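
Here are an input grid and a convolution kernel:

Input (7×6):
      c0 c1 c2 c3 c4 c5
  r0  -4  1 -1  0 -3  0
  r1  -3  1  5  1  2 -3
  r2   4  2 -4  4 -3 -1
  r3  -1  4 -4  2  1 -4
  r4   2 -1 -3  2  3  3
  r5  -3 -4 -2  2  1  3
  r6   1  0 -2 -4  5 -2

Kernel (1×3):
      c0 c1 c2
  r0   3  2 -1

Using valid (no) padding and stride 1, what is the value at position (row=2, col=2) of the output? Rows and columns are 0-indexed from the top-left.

The receptive field on the input at this output position is [-4 4 -3]. Elementwise product with the kernel and sum: -4·3 + 4·2 + -3·-1.

-1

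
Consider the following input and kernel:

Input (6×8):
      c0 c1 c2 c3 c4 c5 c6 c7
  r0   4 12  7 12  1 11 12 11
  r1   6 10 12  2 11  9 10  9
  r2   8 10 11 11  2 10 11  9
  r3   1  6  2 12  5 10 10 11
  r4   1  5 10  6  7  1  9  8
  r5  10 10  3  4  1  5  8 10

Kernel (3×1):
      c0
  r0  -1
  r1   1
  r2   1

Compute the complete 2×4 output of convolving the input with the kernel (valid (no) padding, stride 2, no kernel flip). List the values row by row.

Output[0,0]: The receptive field on the input at this output position is [4 / 6 / 8]. Elementwise product with the kernel and sum: 4·-1 + 6·1 + 8·1.
Output[0,1]: The receptive field on the input at this output position is [7 / 12 / 11]. Elementwise product with the kernel and sum: 7·-1 + 12·1 + 11·1.

10 16 12 9
-6 1 10 8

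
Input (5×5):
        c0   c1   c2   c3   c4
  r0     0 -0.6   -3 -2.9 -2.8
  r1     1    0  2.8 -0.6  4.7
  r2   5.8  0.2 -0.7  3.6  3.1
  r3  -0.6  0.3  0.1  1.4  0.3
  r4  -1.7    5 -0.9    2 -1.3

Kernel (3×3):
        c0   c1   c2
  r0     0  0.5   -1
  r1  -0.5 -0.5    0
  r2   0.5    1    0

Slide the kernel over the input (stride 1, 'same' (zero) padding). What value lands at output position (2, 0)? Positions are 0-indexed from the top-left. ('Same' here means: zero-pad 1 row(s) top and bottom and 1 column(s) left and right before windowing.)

The receptive field on the zero-padded input at this output position is [0 1 0 / 0 5.8 0.2 / 0 -0.6 0.3]. Elementwise product with the kernel and sum: 1·0.5 + 0·-1 + 0·-0.5 + 5.8·-0.5 + 0·0.5 + -0.6·1.

-3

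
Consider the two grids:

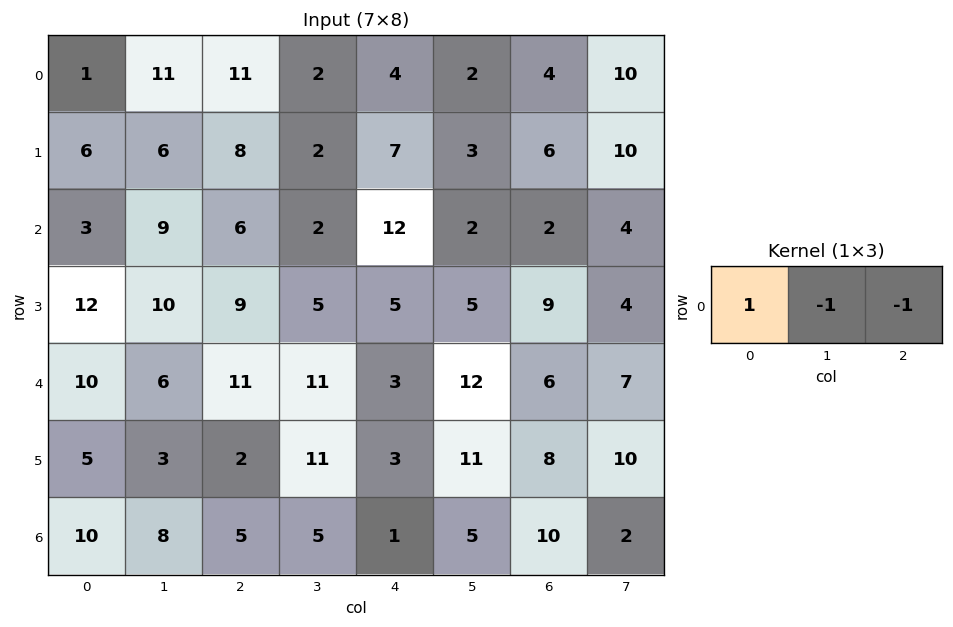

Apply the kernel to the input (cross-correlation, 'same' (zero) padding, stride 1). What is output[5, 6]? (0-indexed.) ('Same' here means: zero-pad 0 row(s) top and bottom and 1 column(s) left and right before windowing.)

The receptive field on the zero-padded input at this output position is [11 8 10]. Elementwise product with the kernel and sum: 11·1 + 8·-1 + 10·-1.

-7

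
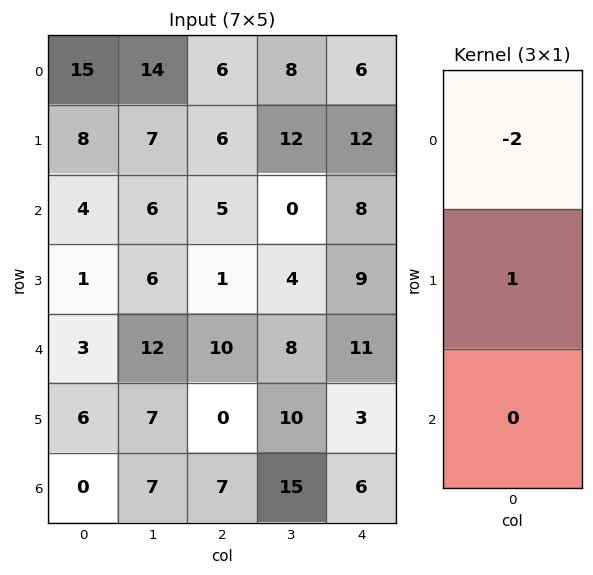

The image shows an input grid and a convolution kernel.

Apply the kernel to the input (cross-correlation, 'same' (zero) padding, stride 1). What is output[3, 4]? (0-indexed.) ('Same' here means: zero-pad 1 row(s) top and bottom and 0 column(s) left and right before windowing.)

-7

The receptive field on the zero-padded input at this output position is [8 / 9 / 11]. Elementwise product with the kernel and sum: 8·-2 + 9·1.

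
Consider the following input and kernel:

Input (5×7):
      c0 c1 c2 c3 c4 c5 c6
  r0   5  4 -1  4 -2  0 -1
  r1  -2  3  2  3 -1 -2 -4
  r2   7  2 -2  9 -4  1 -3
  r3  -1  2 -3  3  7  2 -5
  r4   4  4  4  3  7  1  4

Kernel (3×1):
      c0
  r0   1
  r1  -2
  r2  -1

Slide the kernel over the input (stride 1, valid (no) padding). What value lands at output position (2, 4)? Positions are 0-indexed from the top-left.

The receptive field on the input at this output position is [-4 / 7 / 7]. Elementwise product with the kernel and sum: -4·1 + 7·-2 + 7·-1.

-25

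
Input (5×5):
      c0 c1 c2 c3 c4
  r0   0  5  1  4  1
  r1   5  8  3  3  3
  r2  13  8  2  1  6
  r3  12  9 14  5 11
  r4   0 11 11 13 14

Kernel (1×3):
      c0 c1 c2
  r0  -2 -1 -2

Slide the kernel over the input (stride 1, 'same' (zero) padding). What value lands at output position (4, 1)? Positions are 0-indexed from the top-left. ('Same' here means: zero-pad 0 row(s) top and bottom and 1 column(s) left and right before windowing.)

-33

The receptive field on the zero-padded input at this output position is [0 11 11]. Elementwise product with the kernel and sum: 0·-2 + 11·-1 + 11·-2.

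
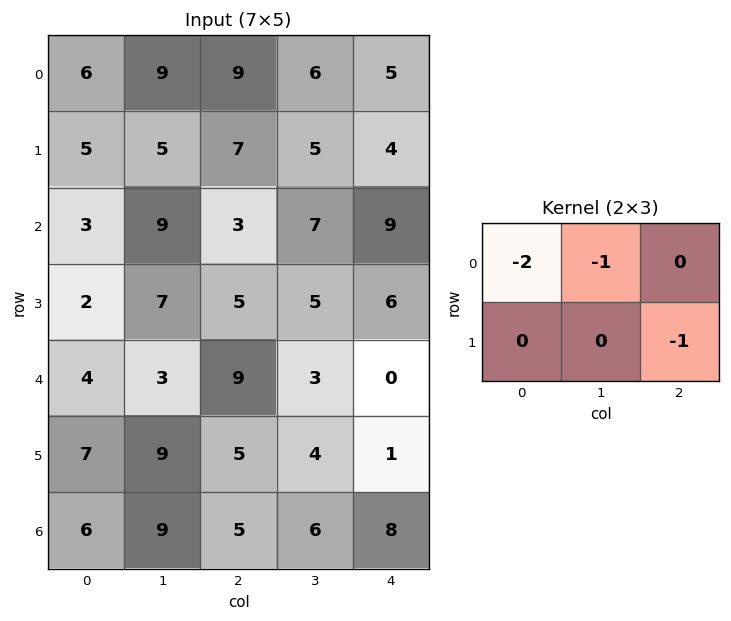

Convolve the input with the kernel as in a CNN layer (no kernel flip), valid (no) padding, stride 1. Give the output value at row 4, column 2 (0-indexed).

The receptive field on the input at this output position is [9 3 0 / 5 4 1]. Elementwise product with the kernel and sum: 9·-2 + 3·-1 + 1·-1.

-22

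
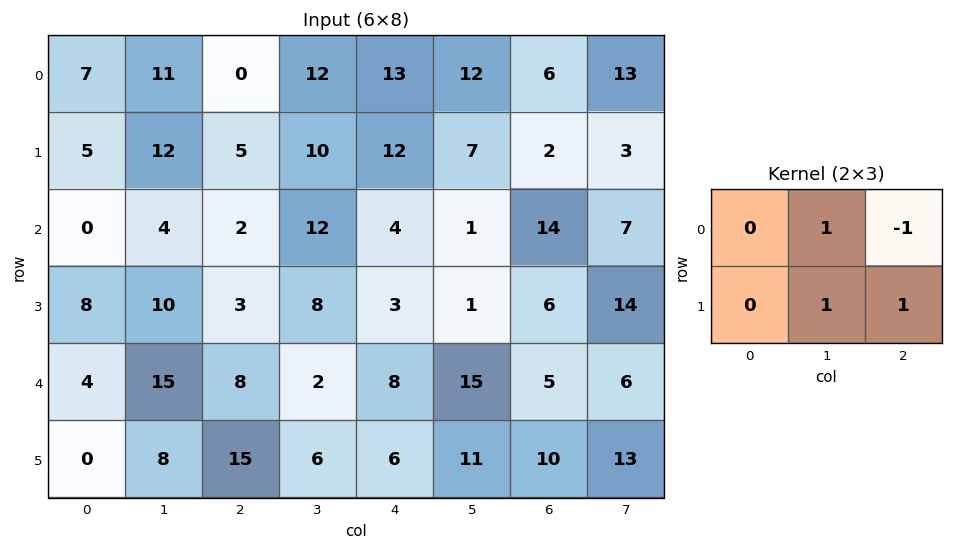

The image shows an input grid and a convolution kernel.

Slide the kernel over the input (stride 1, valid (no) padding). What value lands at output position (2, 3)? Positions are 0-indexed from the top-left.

7

The receptive field on the input at this output position is [12 4 1 / 8 3 1]. Elementwise product with the kernel and sum: 4·1 + 1·-1 + 3·1 + 1·1.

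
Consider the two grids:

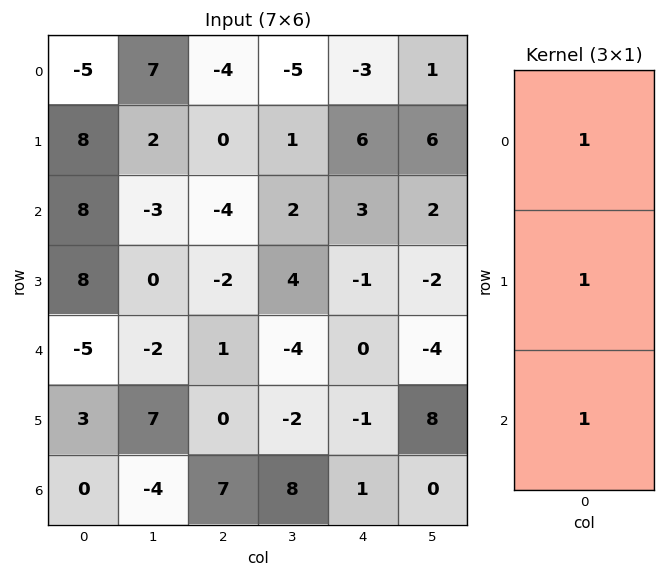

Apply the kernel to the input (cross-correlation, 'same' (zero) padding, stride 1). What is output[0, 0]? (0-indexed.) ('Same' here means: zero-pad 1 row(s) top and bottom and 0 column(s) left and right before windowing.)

The receptive field on the zero-padded input at this output position is [0 / -5 / 8]. Elementwise product with the kernel and sum: 0·1 + -5·1 + 8·1.

3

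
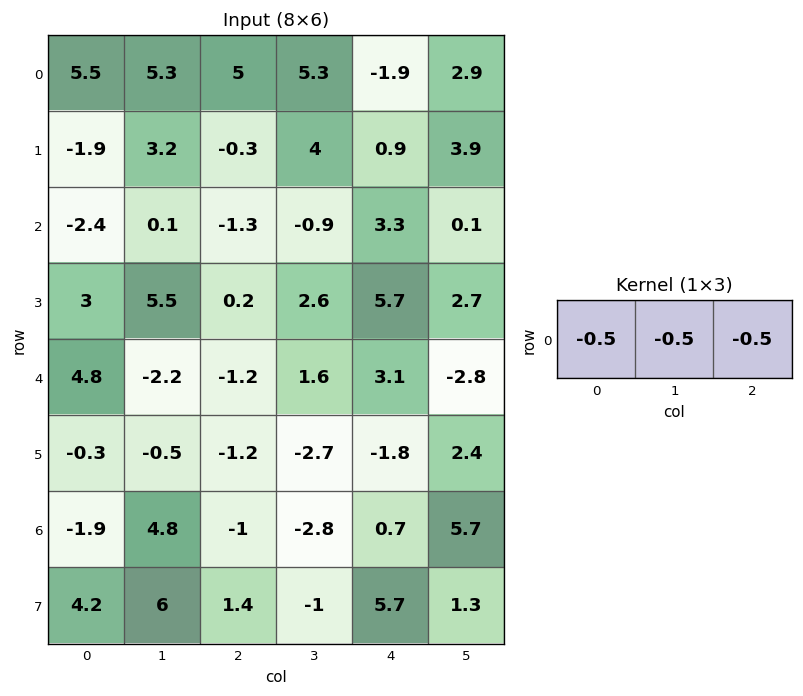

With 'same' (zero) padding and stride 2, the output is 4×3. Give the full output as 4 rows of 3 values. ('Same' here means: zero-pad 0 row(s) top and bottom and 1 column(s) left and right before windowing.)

-5.4 -7.8 -3.15
1.15 1.05 -1.25
-1.3 0.9 -0.95
-1.45 -0.5 -1.8

Output[0,0]: The receptive field on the zero-padded input at this output position is [0 5.5 5.3]. Elementwise product with the kernel and sum: 0·-0.5 + 5.5·-0.5 + 5.3·-0.5.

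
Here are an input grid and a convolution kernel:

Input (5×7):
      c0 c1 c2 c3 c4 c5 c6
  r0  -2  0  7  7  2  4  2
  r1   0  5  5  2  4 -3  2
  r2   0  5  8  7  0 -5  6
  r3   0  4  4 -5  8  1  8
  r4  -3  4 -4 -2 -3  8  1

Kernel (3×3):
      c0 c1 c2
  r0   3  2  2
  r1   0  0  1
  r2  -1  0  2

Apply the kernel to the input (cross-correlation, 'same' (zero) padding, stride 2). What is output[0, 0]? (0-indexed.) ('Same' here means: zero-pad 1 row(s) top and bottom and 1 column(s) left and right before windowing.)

10

The receptive field on the zero-padded input at this output position is [0 0 0 / 0 -2 0 / 0 0 5]. Elementwise product with the kernel and sum: 0·3 + 0·2 + 0·2 + 0·1 + 0·-1 + 5·2.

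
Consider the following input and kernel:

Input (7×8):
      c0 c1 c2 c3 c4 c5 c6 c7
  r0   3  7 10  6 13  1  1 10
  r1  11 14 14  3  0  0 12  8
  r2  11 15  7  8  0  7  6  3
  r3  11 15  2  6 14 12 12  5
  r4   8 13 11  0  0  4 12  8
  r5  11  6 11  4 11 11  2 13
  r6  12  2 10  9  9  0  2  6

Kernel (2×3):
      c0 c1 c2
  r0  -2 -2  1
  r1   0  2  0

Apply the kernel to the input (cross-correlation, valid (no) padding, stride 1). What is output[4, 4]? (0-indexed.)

The receptive field on the input at this output position is [0 4 12 / 11 11 2]. Elementwise product with the kernel and sum: 0·-2 + 4·-2 + 12·1 + 11·2.

26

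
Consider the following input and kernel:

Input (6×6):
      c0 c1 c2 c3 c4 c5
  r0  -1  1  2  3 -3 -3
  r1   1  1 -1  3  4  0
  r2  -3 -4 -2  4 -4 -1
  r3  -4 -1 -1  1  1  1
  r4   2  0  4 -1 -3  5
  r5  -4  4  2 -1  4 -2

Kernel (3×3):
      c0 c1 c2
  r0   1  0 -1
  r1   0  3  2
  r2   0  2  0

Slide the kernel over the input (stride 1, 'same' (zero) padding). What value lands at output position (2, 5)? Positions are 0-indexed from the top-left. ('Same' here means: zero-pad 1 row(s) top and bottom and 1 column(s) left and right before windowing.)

3

The receptive field on the zero-padded input at this output position is [4 0 0 / -4 -1 0 / 1 1 0]. Elementwise product with the kernel and sum: 4·1 + 0·-1 + -1·3 + 0·2 + 1·2.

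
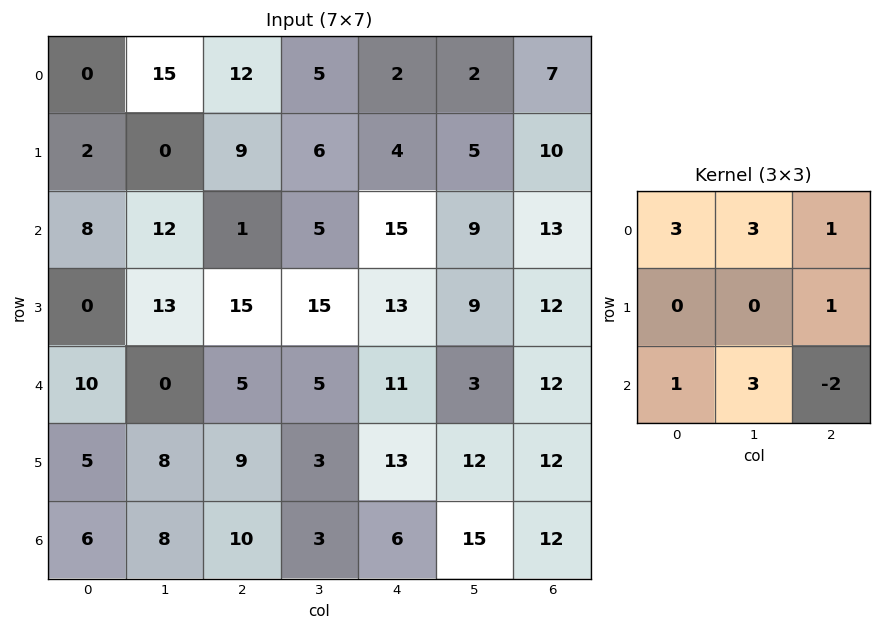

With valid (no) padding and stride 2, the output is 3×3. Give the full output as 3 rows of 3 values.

Output[0,0]: The receptive field on the input at this output position is [0 15 12 / 2 0 9 / 8 12 1]. Elementwise product with the kernel and sum: 0·3 + 15·3 + 12·1 + 9·1 + 8·1 + 12·3 + 1·-2.

108 43 45
76 44 93
54 61 93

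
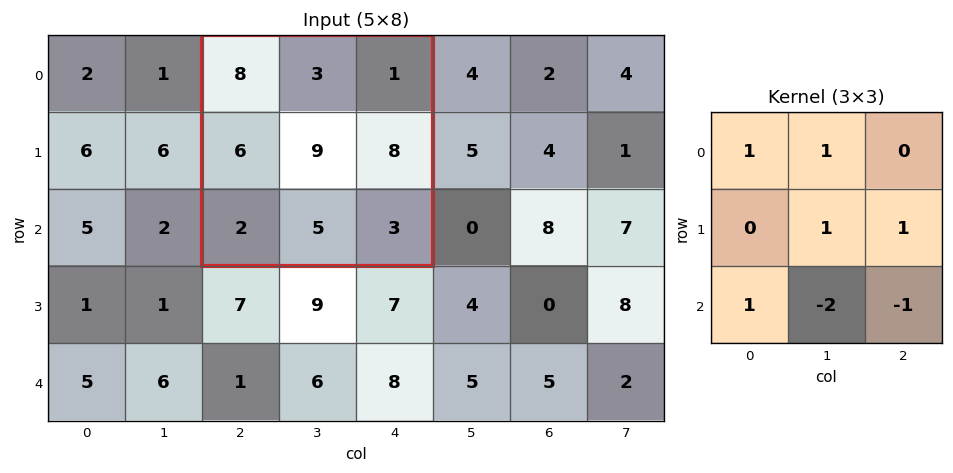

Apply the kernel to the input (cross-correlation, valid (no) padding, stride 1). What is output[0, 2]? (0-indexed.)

17

The receptive field on the input at this output position is [8 3 1 / 6 9 8 / 2 5 3]. Elementwise product with the kernel and sum: 8·1 + 3·1 + 9·1 + 8·1 + 2·1 + 5·-2 + 3·-1.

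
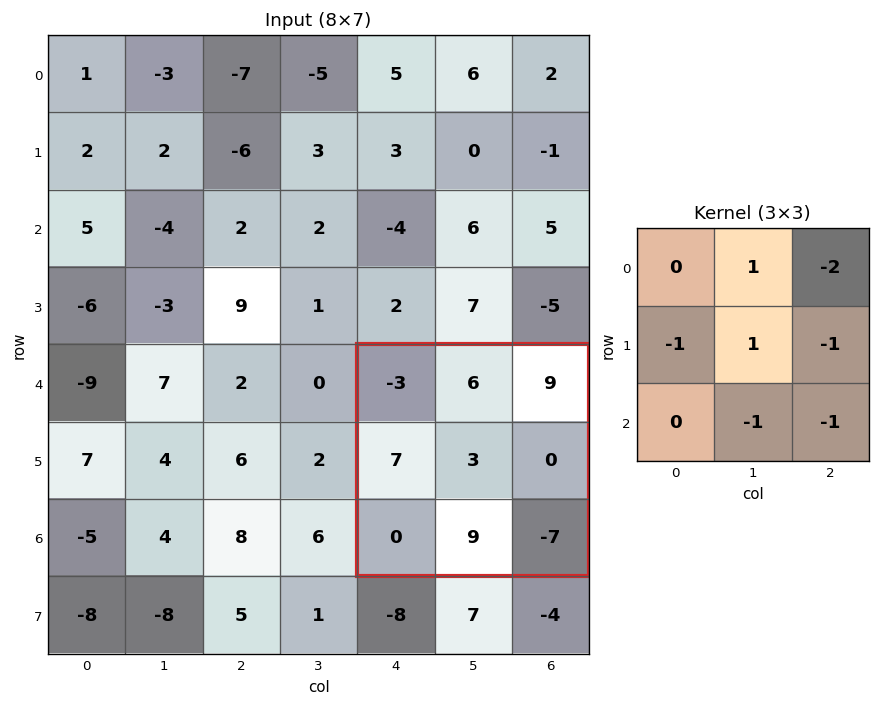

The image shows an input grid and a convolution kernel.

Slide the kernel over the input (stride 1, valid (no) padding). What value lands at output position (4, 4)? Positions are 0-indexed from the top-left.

-18

The receptive field on the input at this output position is [-3 6 9 / 7 3 0 / 0 9 -7]. Elementwise product with the kernel and sum: 6·1 + 9·-2 + 7·-1 + 3·1 + 0·-1 + 9·-1 + -7·-1.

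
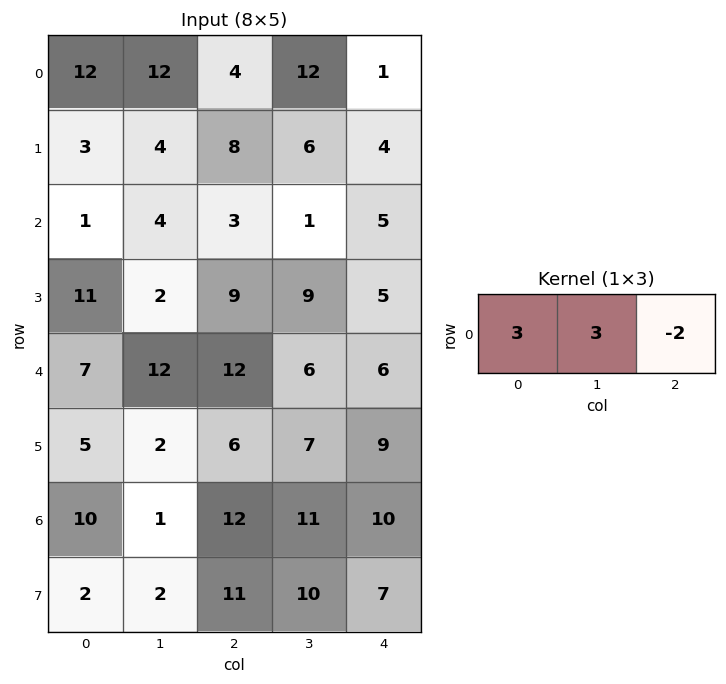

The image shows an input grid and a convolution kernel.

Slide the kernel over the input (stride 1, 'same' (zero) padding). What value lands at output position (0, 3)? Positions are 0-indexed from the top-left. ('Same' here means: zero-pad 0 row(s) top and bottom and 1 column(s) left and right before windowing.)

The receptive field on the zero-padded input at this output position is [4 12 1]. Elementwise product with the kernel and sum: 4·3 + 12·3 + 1·-2.

46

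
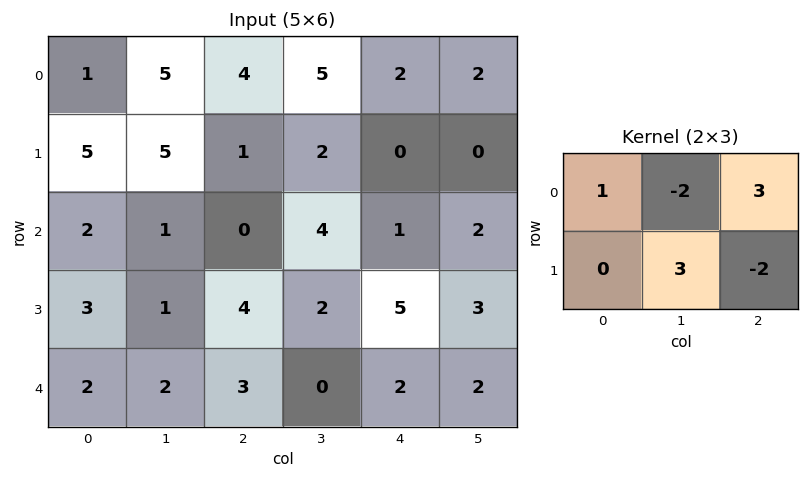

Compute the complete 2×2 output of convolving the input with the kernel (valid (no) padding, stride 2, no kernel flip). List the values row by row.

Output[0,0]: The receptive field on the input at this output position is [1 5 4 / 5 5 1]. Elementwise product with the kernel and sum: 1·1 + 5·-2 + 4·3 + 5·3 + 1·-2.

16 6
-5 -9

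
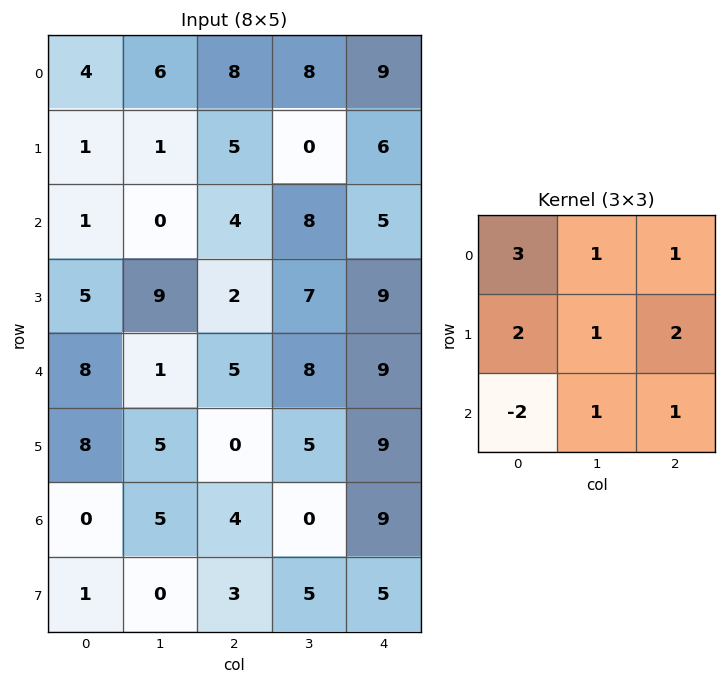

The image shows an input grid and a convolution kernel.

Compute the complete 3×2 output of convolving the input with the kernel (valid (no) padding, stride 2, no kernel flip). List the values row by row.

Output[0,0]: The receptive field on the input at this output position is [4 6 8 / 1 1 5 / 1 0 4]. Elementwise product with the kernel and sum: 4·3 + 6·1 + 8·1 + 1·2 + 1·1 + 5·2 + 1·-2 + 0·1 + 4·1.

41 68
20 61
60 56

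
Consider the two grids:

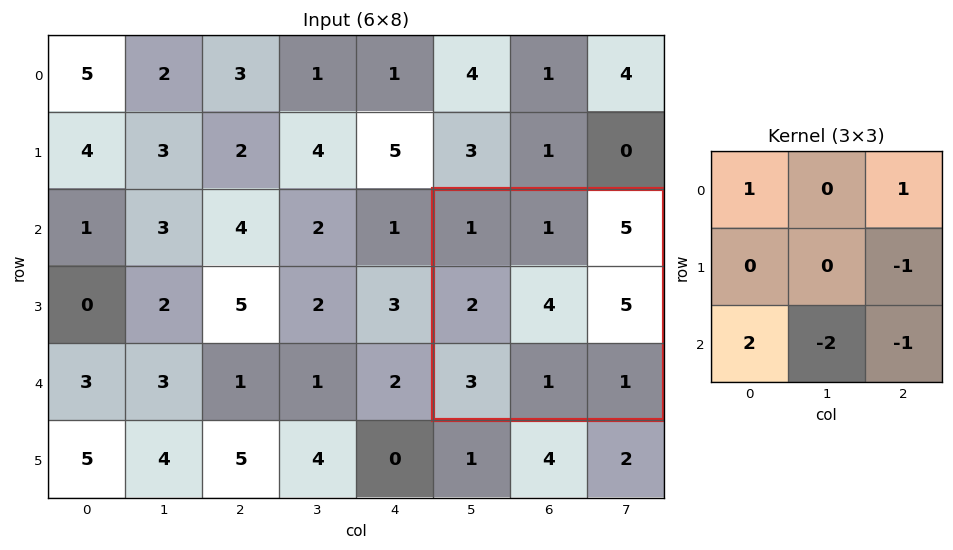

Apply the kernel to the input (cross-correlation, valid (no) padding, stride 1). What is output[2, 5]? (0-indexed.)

The receptive field on the input at this output position is [1 1 5 / 2 4 5 / 3 1 1]. Elementwise product with the kernel and sum: 1·1 + 5·1 + 5·-1 + 3·2 + 1·-2 + 1·-1.

4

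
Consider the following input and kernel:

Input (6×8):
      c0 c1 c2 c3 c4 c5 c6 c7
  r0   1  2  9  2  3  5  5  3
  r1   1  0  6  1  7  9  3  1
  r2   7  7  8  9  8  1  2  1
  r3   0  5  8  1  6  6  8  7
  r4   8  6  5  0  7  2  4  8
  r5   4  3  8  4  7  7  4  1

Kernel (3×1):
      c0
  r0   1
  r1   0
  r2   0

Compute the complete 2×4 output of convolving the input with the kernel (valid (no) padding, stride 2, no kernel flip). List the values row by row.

1 9 3 5
7 8 8 2

Output[0,0]: The receptive field on the input at this output position is [1 / 1 / 7]. Elementwise product with the kernel and sum: 1·1.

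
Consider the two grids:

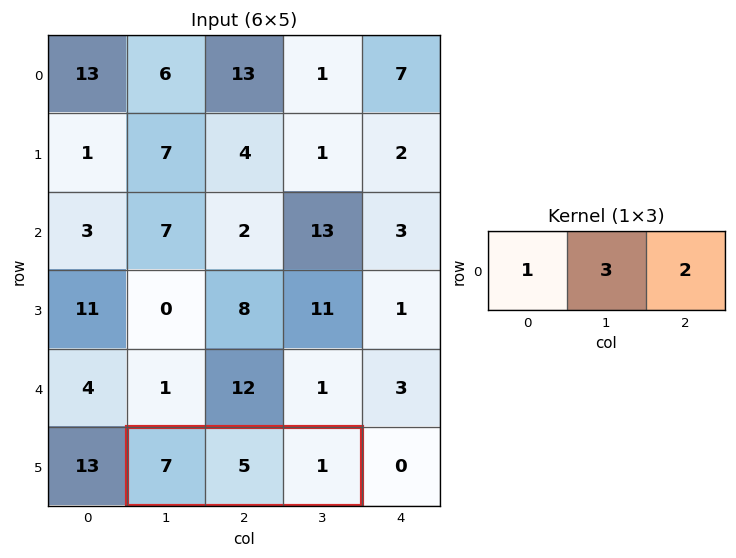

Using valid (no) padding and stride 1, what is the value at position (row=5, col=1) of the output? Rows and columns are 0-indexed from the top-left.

The receptive field on the input at this output position is [7 5 1]. Elementwise product with the kernel and sum: 7·1 + 5·3 + 1·2.

24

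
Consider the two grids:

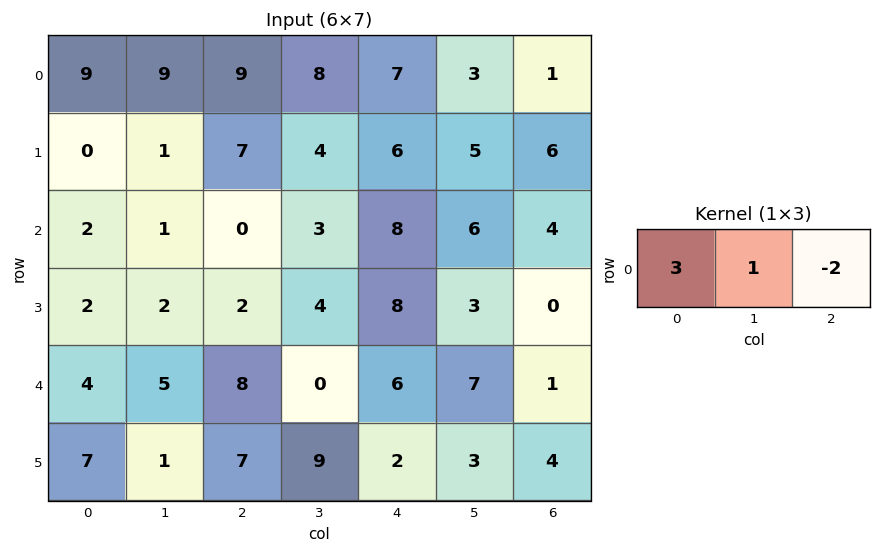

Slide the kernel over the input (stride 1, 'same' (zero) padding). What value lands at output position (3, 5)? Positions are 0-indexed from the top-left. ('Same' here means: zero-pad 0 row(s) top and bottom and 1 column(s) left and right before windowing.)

27

The receptive field on the zero-padded input at this output position is [8 3 0]. Elementwise product with the kernel and sum: 8·3 + 3·1 + 0·-2.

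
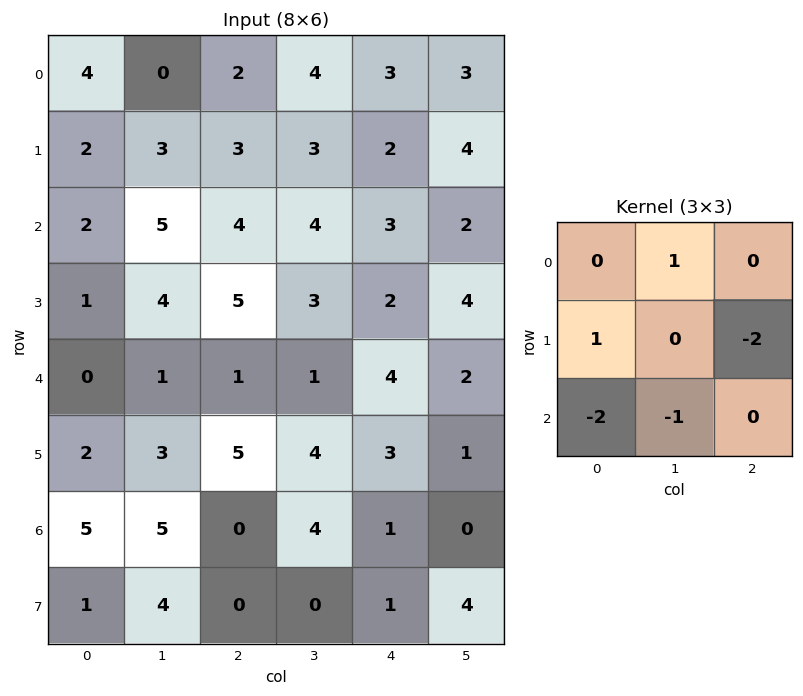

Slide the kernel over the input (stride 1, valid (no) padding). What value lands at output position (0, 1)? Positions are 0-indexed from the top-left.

-15

The receptive field on the input at this output position is [0 2 4 / 3 3 3 / 5 4 4]. Elementwise product with the kernel and sum: 2·1 + 3·1 + 3·-2 + 5·-2 + 4·-1.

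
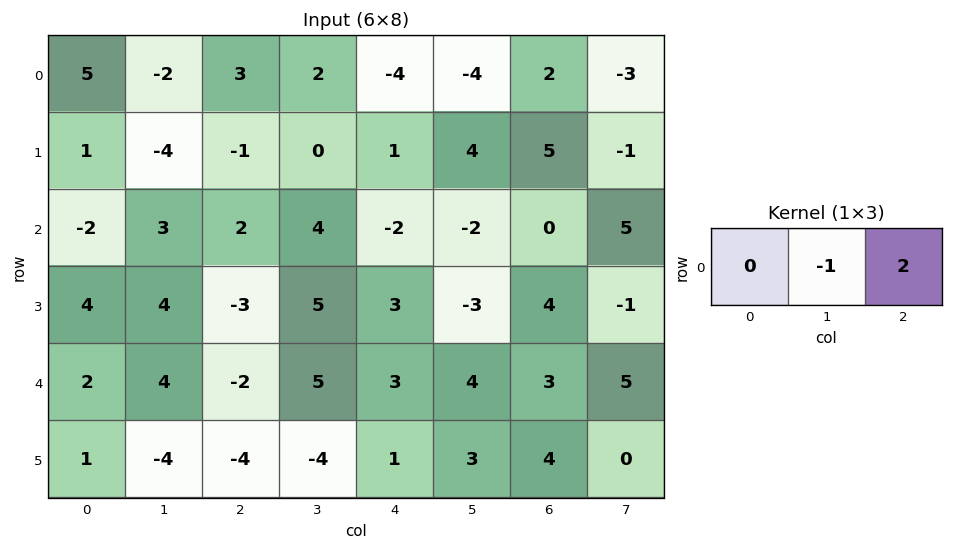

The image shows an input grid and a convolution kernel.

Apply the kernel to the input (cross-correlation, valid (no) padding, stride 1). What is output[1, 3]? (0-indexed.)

7

The receptive field on the input at this output position is [0 1 4]. Elementwise product with the kernel and sum: 1·-1 + 4·2.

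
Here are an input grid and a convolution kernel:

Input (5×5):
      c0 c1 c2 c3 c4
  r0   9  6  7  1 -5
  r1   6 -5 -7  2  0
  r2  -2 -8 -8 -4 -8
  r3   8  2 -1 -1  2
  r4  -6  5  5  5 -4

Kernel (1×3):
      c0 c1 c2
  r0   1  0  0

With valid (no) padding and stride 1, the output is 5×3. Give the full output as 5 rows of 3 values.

9 6 7
6 -5 -7
-2 -8 -8
8 2 -1
-6 5 5

Output[0,0]: The receptive field on the input at this output position is [9 6 7]. Elementwise product with the kernel and sum: 9·1.
Output[0,1]: The receptive field on the input at this output position is [6 7 1]. Elementwise product with the kernel and sum: 6·1.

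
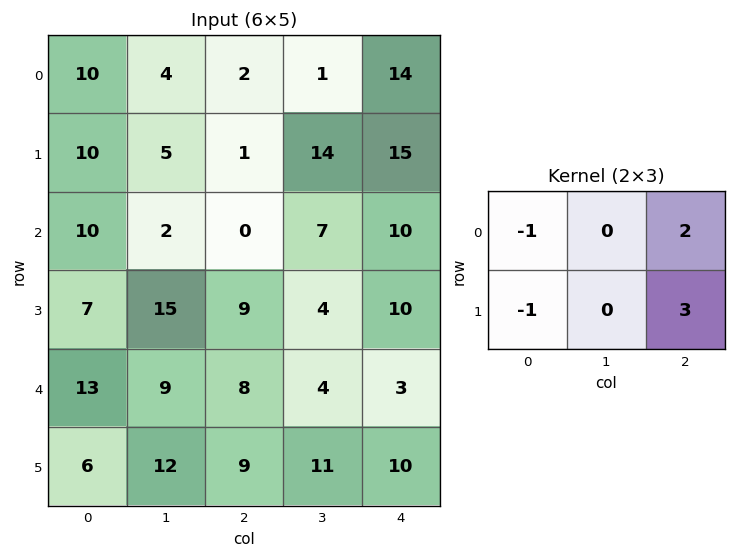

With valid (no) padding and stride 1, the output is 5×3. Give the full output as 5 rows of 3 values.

Output[0,0]: The receptive field on the input at this output position is [10 4 2 / 10 5 1]. Elementwise product with the kernel and sum: 10·-1 + 2·2 + 10·-1 + 1·3.
Output[0,1]: The receptive field on the input at this output position is [4 2 1 / 5 1 14]. Elementwise product with the kernel and sum: 4·-1 + 1·2 + 5·-1 + 14·3.

-13 35 70
-18 42 59
10 9 41
22 -4 12
24 20 19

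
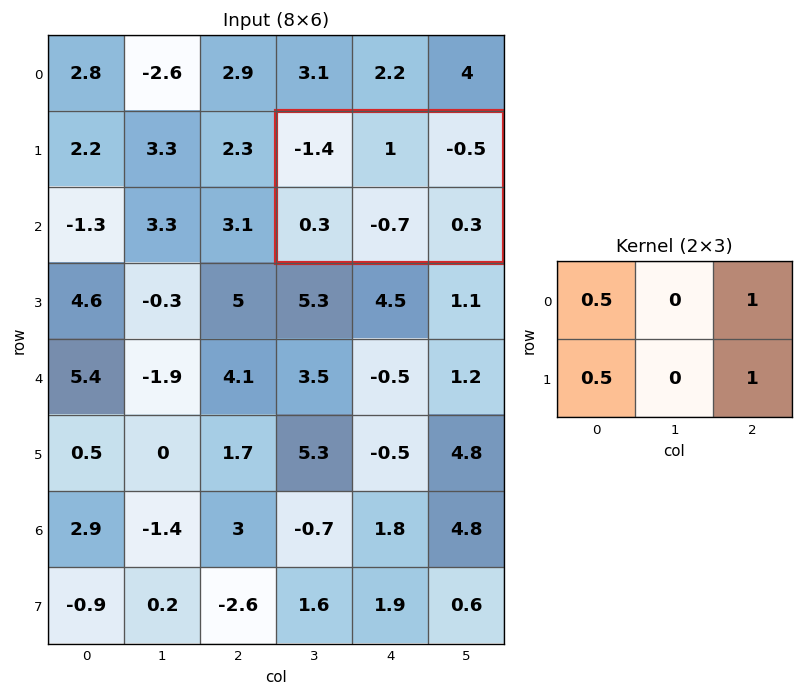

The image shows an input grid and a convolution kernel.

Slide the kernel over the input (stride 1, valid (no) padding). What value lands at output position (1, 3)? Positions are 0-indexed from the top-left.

-0.75

The receptive field on the input at this output position is [-1.4 1 -0.5 / 0.3 -0.7 0.3]. Elementwise product with the kernel and sum: -1.4·0.5 + -0.5·1 + 0.3·0.5 + 0.3·1.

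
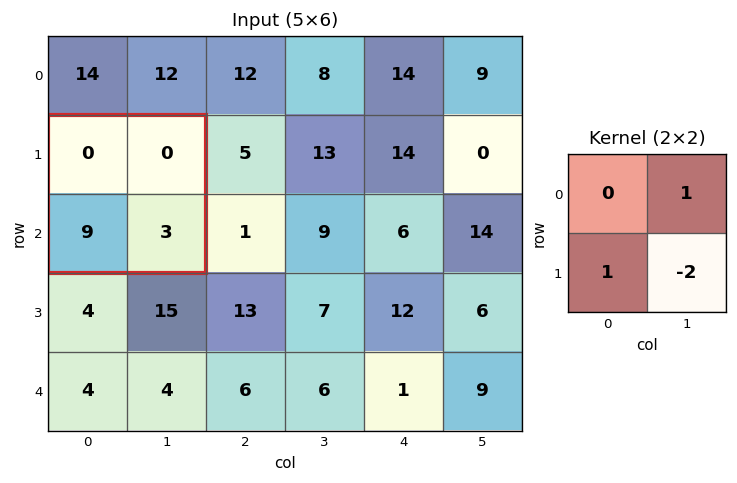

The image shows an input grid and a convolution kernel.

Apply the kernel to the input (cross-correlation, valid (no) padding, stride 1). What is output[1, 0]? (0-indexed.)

The receptive field on the input at this output position is [0 0 / 9 3]. Elementwise product with the kernel and sum: 0·1 + 9·1 + 3·-2.

3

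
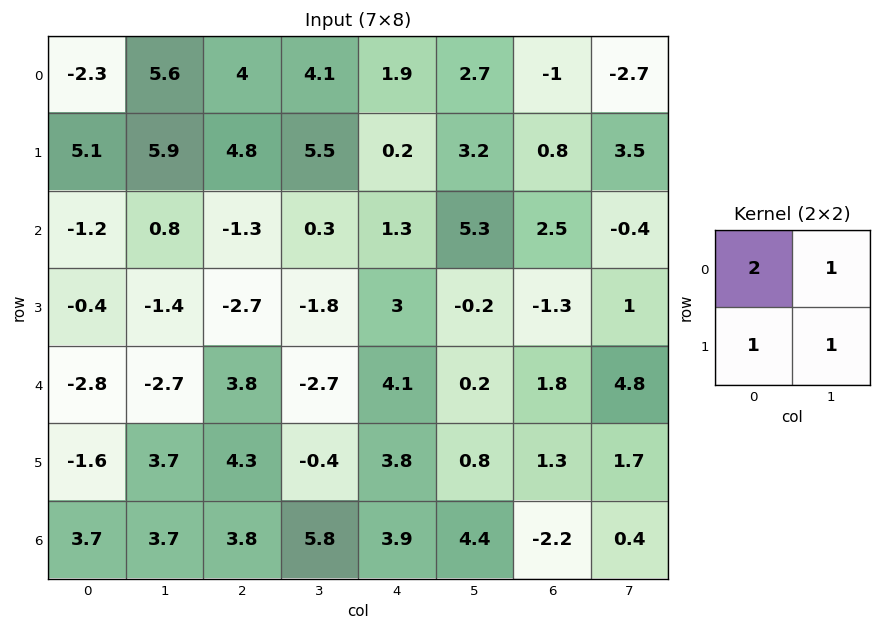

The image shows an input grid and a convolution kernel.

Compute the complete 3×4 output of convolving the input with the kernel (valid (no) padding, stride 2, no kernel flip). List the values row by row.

12 22.4 9.9 -0.4
-3.4 -6.8 10.7 4.3
-6.2 8.8 13 11.4

Output[0,0]: The receptive field on the input at this output position is [-2.3 5.6 / 5.1 5.9]. Elementwise product with the kernel and sum: -2.3·2 + 5.6·1 + 5.1·1 + 5.9·1.
Output[0,1]: The receptive field on the input at this output position is [4 4.1 / 4.8 5.5]. Elementwise product with the kernel and sum: 4·2 + 4.1·1 + 4.8·1 + 5.5·1.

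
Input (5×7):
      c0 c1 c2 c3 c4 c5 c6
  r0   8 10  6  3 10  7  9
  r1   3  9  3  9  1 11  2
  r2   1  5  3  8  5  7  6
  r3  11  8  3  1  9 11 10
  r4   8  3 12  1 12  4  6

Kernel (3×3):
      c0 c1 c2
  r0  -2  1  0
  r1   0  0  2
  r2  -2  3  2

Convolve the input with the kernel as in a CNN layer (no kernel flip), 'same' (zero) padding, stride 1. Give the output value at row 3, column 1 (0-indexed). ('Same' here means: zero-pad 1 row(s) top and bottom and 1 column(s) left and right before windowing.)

The receptive field on the zero-padded input at this output position is [1 5 3 / 11 8 3 / 8 3 12]. Elementwise product with the kernel and sum: 1·-2 + 5·1 + 3·2 + 8·-2 + 3·3 + 12·2.

26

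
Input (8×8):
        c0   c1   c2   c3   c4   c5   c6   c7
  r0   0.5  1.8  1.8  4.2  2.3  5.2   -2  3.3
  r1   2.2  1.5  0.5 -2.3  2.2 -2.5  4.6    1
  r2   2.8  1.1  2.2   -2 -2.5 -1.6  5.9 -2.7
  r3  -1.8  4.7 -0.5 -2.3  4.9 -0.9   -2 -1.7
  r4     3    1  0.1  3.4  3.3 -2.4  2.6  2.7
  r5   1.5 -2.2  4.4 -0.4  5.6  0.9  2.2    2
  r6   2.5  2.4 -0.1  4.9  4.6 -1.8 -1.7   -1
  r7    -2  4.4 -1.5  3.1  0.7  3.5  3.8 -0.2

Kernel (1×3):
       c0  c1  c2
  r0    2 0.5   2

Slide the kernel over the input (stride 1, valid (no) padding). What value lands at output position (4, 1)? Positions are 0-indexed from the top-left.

The receptive field on the input at this output position is [1 0.1 3.4]. Elementwise product with the kernel and sum: 1·2 + 0.1·0.5 + 3.4·2.

8.85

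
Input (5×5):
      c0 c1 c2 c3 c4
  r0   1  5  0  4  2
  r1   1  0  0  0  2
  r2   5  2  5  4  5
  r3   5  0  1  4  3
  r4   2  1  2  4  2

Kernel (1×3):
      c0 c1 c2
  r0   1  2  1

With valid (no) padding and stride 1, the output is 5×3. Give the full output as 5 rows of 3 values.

Output[0,0]: The receptive field on the input at this output position is [1 5 0]. Elementwise product with the kernel and sum: 1·1 + 5·2 + 0·1.

11 9 10
1 0 2
14 16 18
6 6 12
6 9 12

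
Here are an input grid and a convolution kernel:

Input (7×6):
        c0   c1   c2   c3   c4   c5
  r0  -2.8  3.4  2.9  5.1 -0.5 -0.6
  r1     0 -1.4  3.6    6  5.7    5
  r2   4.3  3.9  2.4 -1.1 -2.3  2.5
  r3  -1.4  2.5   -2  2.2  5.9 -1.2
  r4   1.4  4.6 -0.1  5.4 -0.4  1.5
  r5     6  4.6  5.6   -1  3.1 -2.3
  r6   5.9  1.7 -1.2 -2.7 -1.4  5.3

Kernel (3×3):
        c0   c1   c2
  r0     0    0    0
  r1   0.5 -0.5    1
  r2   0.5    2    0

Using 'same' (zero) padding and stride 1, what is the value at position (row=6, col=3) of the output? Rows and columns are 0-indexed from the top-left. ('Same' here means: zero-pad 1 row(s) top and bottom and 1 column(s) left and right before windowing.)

-0.65

The receptive field on the zero-padded input at this output position is [5.6 -1 3.1 / -1.2 -2.7 -1.4 / 0 0 0]. Elementwise product with the kernel and sum: -1.2·0.5 + -2.7·-0.5 + -1.4·1 + 0·0.5 + 0·2.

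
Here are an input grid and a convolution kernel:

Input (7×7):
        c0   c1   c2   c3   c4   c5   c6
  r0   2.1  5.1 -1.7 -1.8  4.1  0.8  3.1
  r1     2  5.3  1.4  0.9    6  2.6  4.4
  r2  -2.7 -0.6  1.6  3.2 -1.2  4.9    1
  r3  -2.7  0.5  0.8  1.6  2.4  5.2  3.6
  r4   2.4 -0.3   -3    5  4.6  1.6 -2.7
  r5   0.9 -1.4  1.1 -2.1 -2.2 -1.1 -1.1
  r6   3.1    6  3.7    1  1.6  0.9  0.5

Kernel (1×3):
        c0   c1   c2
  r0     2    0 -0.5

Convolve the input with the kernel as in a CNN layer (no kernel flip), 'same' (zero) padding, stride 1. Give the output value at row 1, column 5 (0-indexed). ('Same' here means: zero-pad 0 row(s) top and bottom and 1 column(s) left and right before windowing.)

9.8

The receptive field on the zero-padded input at this output position is [6 2.6 4.4]. Elementwise product with the kernel and sum: 6·2 + 4.4·-0.5.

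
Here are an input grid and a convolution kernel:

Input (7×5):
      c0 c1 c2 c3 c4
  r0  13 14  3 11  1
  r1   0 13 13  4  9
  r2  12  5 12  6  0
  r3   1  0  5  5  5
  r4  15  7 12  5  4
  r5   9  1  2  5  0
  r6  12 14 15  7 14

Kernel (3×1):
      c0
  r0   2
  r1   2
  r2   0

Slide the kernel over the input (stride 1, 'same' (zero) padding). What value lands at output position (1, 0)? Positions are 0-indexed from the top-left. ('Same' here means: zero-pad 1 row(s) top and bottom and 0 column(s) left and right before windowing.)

The receptive field on the zero-padded input at this output position is [13 / 0 / 12]. Elementwise product with the kernel and sum: 13·2 + 0·2.

26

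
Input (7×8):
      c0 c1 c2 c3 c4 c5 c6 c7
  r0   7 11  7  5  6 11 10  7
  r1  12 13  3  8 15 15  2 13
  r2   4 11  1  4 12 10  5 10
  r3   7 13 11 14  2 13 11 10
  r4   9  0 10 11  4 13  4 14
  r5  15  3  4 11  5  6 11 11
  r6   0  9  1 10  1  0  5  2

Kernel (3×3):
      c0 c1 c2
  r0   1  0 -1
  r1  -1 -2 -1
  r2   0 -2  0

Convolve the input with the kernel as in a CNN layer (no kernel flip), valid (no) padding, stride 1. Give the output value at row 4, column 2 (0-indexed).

The receptive field on the input at this output position is [10 11 4 / 4 11 5 / 1 10 1]. Elementwise product with the kernel and sum: 10·1 + 4·-1 + 4·-1 + 11·-2 + 5·-1 + 10·-2.

-45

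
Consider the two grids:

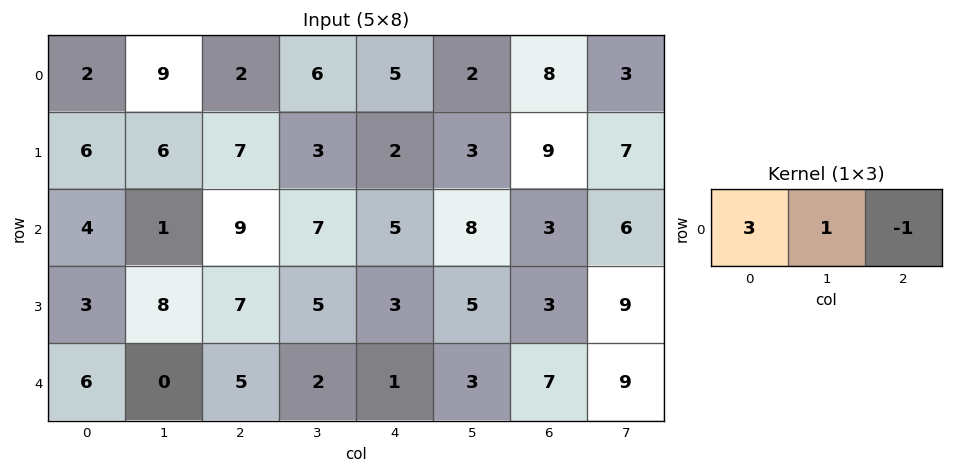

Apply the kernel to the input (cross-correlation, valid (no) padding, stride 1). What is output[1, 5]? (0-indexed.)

11

The receptive field on the input at this output position is [3 9 7]. Elementwise product with the kernel and sum: 3·3 + 9·1 + 7·-1.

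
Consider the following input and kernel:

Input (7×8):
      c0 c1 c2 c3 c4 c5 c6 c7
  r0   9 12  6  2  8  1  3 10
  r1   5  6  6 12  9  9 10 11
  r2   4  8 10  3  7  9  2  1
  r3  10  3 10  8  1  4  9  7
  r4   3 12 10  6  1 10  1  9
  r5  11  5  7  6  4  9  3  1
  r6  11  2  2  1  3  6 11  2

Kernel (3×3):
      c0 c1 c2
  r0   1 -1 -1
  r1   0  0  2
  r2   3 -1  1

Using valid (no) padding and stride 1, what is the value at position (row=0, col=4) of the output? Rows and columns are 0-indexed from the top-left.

The receptive field on the input at this output position is [8 1 3 / 9 9 10 / 7 9 2]. Elementwise product with the kernel and sum: 8·1 + 1·-1 + 3·-1 + 10·2 + 7·3 + 9·-1 + 2·1.

38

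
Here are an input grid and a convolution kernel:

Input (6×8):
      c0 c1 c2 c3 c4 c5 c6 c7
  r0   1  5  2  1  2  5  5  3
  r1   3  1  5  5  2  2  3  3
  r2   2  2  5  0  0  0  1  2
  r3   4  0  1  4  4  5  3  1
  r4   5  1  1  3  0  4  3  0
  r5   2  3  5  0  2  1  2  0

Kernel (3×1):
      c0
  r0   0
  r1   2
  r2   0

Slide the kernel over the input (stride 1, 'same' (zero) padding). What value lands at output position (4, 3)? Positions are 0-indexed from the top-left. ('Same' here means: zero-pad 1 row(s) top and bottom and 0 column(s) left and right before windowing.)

6

The receptive field on the zero-padded input at this output position is [4 / 3 / 0]. Elementwise product with the kernel and sum: 3·2.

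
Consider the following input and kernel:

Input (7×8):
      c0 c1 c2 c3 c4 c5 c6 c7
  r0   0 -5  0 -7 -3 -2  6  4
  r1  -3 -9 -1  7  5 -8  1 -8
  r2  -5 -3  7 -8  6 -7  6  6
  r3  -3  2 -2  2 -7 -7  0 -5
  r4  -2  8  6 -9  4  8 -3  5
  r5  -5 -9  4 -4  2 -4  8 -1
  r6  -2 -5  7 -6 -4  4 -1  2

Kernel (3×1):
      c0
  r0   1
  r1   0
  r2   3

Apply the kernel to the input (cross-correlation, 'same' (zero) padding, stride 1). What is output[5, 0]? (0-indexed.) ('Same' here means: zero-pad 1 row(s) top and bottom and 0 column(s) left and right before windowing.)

The receptive field on the zero-padded input at this output position is [-2 / -5 / -2]. Elementwise product with the kernel and sum: -2·1 + -2·3.

-8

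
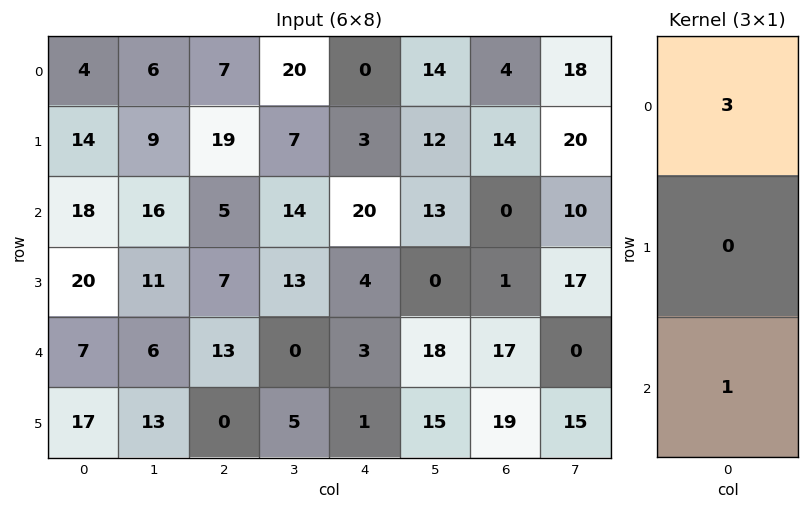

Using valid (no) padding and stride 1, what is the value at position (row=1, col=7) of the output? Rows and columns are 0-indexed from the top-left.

77

The receptive field on the input at this output position is [20 / 10 / 17]. Elementwise product with the kernel and sum: 20·3 + 17·1.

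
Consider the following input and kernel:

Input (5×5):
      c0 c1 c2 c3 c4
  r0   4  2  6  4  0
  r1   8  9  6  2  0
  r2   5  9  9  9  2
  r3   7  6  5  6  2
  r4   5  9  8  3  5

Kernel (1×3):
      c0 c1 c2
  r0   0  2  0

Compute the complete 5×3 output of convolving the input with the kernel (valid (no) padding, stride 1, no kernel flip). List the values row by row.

4 12 8
18 12 4
18 18 18
12 10 12
18 16 6

Output[0,0]: The receptive field on the input at this output position is [4 2 6]. Elementwise product with the kernel and sum: 2·2.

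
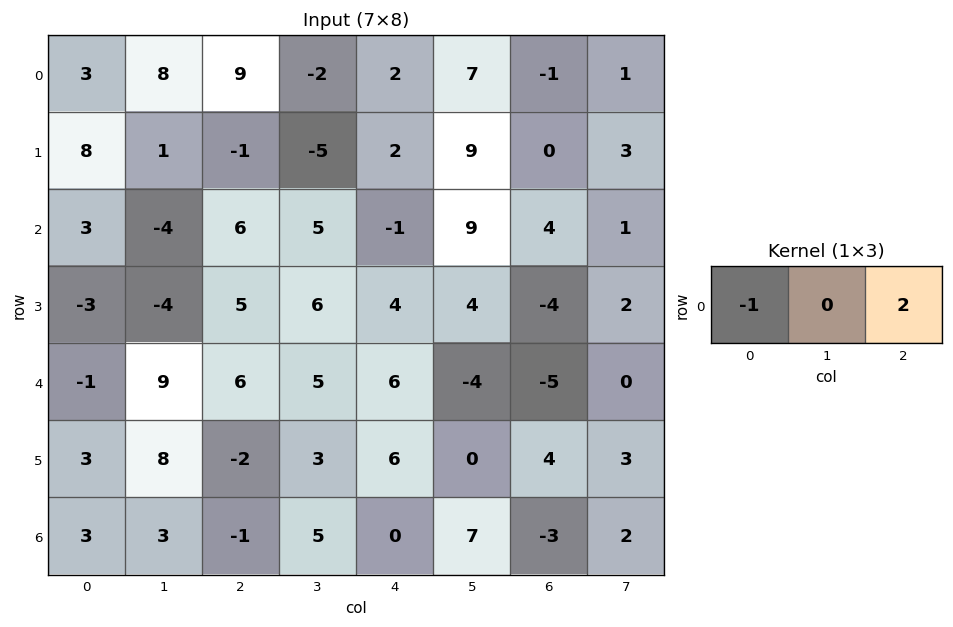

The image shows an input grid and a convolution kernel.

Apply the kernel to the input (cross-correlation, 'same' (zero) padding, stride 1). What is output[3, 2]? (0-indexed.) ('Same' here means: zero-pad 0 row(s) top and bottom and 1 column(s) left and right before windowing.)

16

The receptive field on the zero-padded input at this output position is [-4 5 6]. Elementwise product with the kernel and sum: -4·-1 + 6·2.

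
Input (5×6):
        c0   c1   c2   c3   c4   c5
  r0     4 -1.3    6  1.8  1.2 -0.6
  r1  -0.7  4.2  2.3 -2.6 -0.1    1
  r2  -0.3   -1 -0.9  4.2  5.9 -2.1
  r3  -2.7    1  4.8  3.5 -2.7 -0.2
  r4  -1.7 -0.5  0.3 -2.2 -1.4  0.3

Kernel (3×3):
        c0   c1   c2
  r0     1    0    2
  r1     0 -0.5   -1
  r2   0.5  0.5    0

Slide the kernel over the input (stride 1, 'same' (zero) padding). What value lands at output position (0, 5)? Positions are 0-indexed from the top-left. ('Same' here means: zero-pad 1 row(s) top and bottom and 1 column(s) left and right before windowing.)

0.75

The receptive field on the zero-padded input at this output position is [0 0 0 / 1.2 -0.6 0 / -0.1 1 0]. Elementwise product with the kernel and sum: 0·1 + 0·2 + -0.6·-0.5 + 0·-1 + -0.1·0.5 + 1·0.5.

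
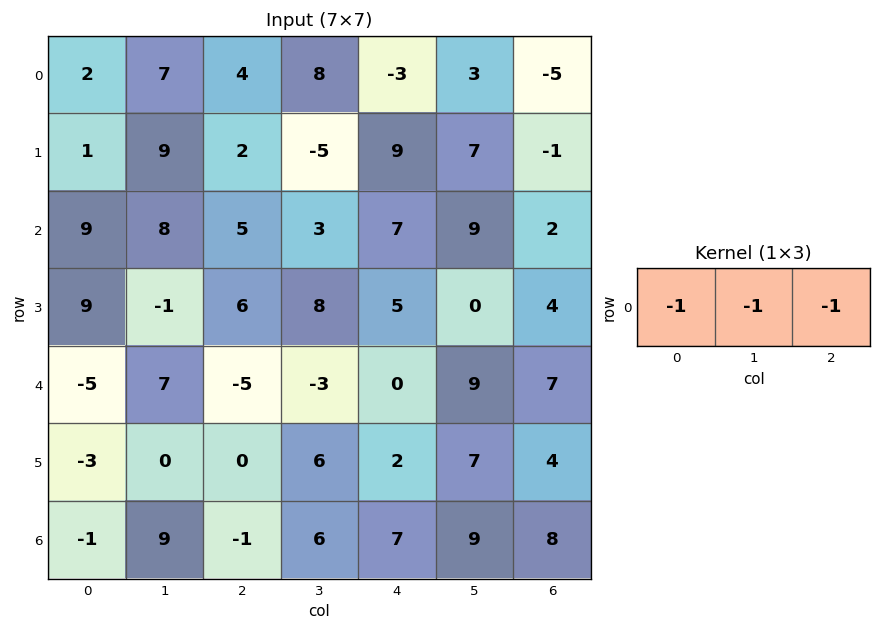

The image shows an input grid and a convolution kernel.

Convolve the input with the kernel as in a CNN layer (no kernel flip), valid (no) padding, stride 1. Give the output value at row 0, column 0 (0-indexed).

-13

The receptive field on the input at this output position is [2 7 4]. Elementwise product with the kernel and sum: 2·-1 + 7·-1 + 4·-1.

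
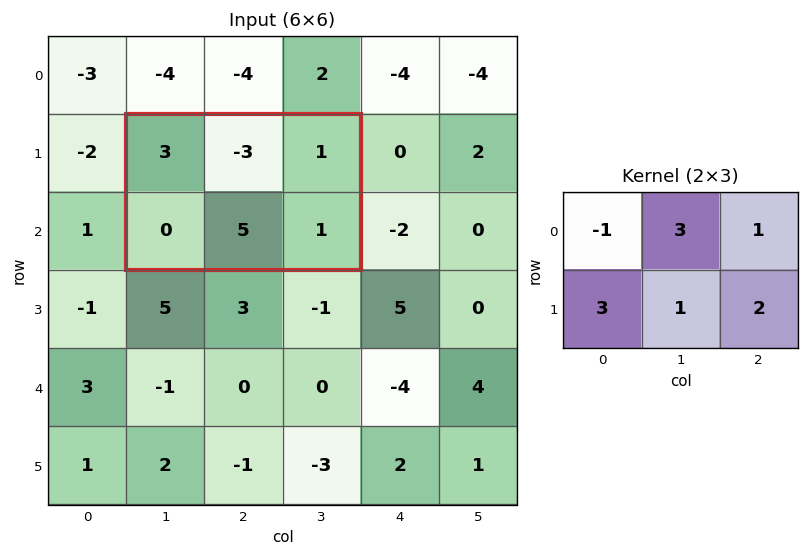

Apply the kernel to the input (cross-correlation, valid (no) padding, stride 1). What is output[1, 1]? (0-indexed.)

-4

The receptive field on the input at this output position is [3 -3 1 / 0 5 1]. Elementwise product with the kernel and sum: 3·-1 + -3·3 + 1·1 + 0·3 + 5·1 + 1·2.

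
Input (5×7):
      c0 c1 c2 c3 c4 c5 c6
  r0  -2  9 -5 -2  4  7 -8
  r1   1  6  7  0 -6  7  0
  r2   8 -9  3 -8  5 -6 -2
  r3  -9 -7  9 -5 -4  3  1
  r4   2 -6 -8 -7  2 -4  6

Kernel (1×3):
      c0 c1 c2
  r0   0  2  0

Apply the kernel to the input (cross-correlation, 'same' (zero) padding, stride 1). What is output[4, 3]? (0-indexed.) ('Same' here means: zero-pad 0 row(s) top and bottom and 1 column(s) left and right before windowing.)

The receptive field on the zero-padded input at this output position is [-8 -7 2]. Elementwise product with the kernel and sum: -7·2.

-14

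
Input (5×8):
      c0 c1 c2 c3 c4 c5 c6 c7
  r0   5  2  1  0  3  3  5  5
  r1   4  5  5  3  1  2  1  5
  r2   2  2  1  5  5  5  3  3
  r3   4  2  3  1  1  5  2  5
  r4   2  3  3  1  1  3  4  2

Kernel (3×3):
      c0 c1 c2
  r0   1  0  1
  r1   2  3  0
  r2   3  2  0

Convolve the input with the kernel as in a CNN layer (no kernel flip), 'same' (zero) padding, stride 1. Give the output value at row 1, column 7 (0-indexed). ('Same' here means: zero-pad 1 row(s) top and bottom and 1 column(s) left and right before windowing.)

37

The receptive field on the zero-padded input at this output position is [5 5 0 / 1 5 0 / 3 3 0]. Elementwise product with the kernel and sum: 5·1 + 0·1 + 1·2 + 5·3 + 3·3 + 3·2.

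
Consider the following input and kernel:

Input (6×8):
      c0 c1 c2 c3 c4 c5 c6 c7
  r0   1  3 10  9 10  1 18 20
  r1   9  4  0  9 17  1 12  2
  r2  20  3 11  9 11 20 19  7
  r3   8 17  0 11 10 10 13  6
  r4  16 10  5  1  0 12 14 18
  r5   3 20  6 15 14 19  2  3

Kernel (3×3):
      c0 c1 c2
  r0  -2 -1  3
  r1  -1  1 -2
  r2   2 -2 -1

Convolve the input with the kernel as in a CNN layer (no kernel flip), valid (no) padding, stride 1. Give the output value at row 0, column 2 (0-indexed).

-31

The receptive field on the input at this output position is [10 9 10 / 0 9 17 / 11 9 11]. Elementwise product with the kernel and sum: 10·-2 + 9·-1 + 10·3 + 0·-1 + 9·1 + 17·-2 + 11·2 + 9·-2 + 11·-1.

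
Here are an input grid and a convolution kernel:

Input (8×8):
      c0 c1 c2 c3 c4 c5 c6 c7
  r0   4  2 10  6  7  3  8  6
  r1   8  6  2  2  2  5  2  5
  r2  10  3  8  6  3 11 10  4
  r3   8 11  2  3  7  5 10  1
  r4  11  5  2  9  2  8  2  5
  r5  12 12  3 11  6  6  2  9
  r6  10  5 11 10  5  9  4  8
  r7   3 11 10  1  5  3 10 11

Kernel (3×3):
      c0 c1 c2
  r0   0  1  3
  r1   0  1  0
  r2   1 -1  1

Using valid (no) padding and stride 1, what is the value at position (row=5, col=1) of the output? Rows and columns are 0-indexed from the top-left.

49

The receptive field on the input at this output position is [12 3 11 / 5 11 10 / 11 10 1]. Elementwise product with the kernel and sum: 3·1 + 11·3 + 11·1 + 11·1 + 10·-1 + 1·1.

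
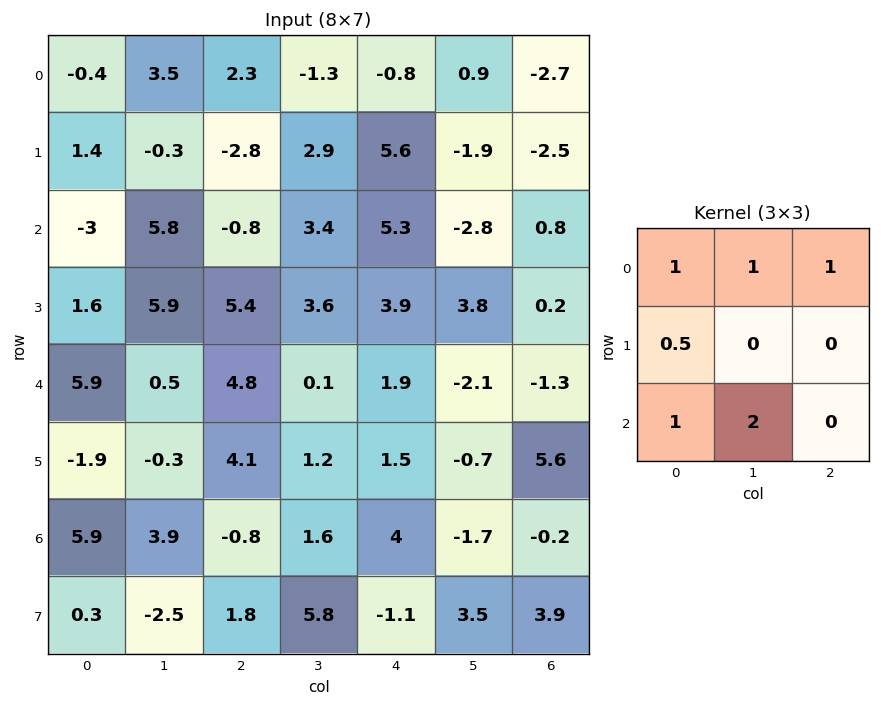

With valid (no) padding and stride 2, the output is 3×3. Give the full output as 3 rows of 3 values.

14.7 4.8 -0.1
9.7 15.6 2.95
23.95 11.25 -0.15

Output[0,0]: The receptive field on the input at this output position is [-0.4 3.5 2.3 / 1.4 -0.3 -2.8 / -3 5.8 -0.8]. Elementwise product with the kernel and sum: -0.4·1 + 3.5·1 + 2.3·1 + 1.4·0.5 + -3·1 + 5.8·2.
Output[0,1]: The receptive field on the input at this output position is [2.3 -1.3 -0.8 / -2.8 2.9 5.6 / -0.8 3.4 5.3]. Elementwise product with the kernel and sum: 2.3·1 + -1.3·1 + -0.8·1 + -2.8·0.5 + -0.8·1 + 3.4·2.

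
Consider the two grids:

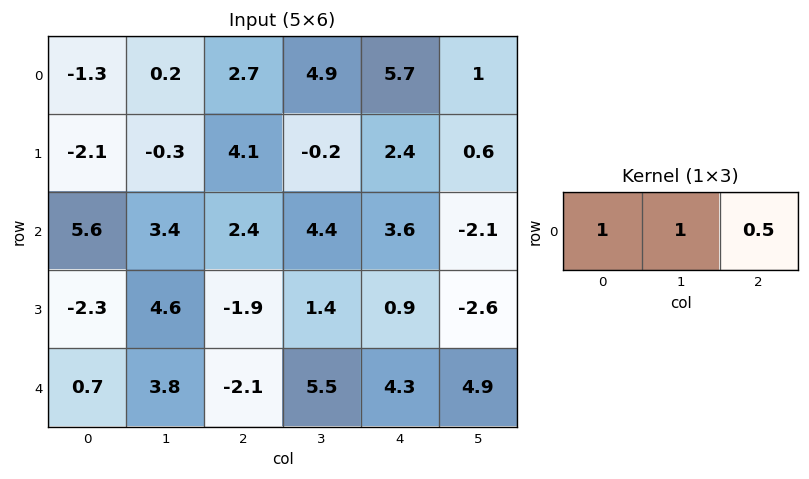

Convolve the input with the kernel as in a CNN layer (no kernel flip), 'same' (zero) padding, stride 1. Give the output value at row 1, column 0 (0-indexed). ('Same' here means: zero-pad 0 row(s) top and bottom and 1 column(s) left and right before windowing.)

The receptive field on the zero-padded input at this output position is [0 -2.1 -0.3]. Elementwise product with the kernel and sum: 0·1 + -2.1·1 + -0.3·0.5.

-2.25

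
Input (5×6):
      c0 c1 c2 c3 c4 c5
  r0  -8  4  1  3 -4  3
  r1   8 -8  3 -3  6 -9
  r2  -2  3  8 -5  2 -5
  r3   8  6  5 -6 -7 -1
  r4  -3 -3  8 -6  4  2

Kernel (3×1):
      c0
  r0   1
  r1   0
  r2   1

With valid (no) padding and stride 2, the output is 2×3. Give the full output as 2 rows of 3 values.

-10 9 -2
-5 16 6

Output[0,0]: The receptive field on the input at this output position is [-8 / 8 / -2]. Elementwise product with the kernel and sum: -8·1 + -2·1.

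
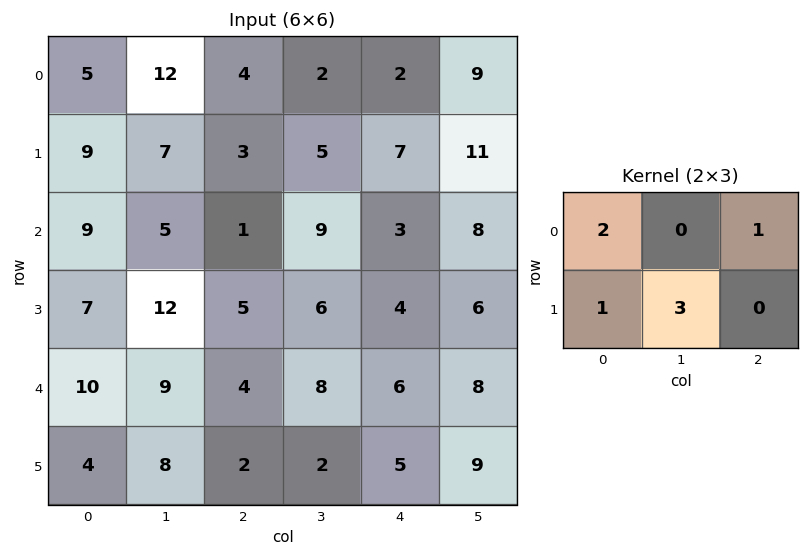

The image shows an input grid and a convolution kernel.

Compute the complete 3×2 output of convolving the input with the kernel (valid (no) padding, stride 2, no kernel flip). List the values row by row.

44 28
62 28
52 22

Output[0,0]: The receptive field on the input at this output position is [5 12 4 / 9 7 3]. Elementwise product with the kernel and sum: 5·2 + 4·1 + 9·1 + 7·3.
Output[0,1]: The receptive field on the input at this output position is [4 2 2 / 3 5 7]. Elementwise product with the kernel and sum: 4·2 + 2·1 + 3·1 + 5·3.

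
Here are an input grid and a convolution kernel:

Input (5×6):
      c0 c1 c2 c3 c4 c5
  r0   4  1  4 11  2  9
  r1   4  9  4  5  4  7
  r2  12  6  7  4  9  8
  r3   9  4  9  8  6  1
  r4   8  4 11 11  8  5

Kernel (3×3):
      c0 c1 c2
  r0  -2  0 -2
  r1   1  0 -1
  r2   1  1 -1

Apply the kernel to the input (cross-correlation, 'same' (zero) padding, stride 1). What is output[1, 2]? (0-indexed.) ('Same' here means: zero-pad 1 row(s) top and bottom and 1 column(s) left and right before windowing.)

-11

The receptive field on the zero-padded input at this output position is [1 4 11 / 9 4 5 / 6 7 4]. Elementwise product with the kernel and sum: 1·-2 + 11·-2 + 9·1 + 5·-1 + 6·1 + 7·1 + 4·-1.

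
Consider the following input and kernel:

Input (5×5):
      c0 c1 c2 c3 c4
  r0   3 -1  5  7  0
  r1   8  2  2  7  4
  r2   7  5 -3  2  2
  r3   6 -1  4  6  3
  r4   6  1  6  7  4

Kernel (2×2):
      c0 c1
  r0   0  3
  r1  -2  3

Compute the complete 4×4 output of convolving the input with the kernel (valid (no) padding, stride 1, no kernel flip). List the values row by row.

Output[0,0]: The receptive field on the input at this output position is [3 -1 / 8 2]. Elementwise product with the kernel and sum: -1·3 + 8·-2 + 2·3.

-13 17 38 -2
7 -13 33 14
0 5 16 3
-12 28 27 7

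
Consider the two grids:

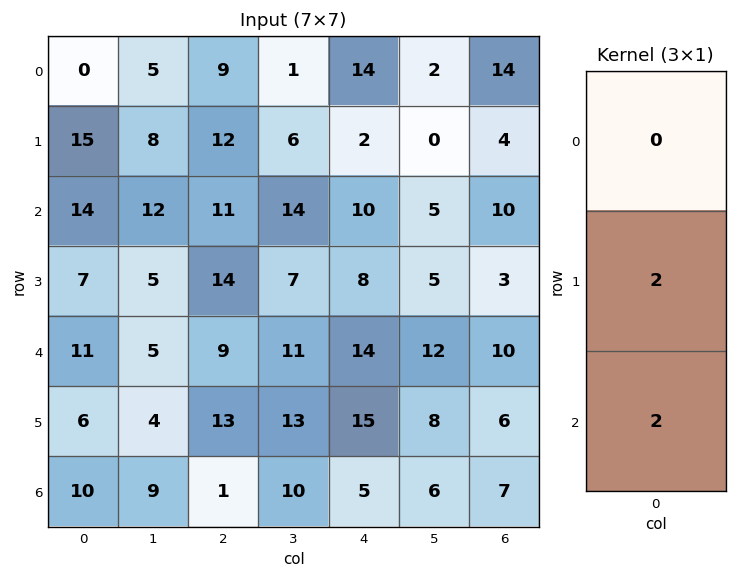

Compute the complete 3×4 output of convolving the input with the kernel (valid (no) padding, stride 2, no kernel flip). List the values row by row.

Output[0,0]: The receptive field on the input at this output position is [0 / 15 / 14]. Elementwise product with the kernel and sum: 15·2 + 14·2.

58 46 24 28
36 46 44 26
32 28 40 26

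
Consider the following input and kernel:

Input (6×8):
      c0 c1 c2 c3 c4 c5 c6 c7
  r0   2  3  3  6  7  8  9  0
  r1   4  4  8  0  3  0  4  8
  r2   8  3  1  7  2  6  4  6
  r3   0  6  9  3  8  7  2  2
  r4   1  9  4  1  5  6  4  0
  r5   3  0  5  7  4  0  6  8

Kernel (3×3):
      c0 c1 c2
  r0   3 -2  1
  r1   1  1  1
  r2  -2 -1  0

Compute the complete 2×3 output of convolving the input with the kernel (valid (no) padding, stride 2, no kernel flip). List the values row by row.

Output[0,0]: The receptive field on the input at this output position is [2 3 3 / 4 4 8 / 8 3 1]. Elementwise product with the kernel and sum: 2·3 + 3·-2 + 3·1 + 4·1 + 4·1 + 8·1 + 8·-2 + 3·-1.

0 6 11
23 2 -1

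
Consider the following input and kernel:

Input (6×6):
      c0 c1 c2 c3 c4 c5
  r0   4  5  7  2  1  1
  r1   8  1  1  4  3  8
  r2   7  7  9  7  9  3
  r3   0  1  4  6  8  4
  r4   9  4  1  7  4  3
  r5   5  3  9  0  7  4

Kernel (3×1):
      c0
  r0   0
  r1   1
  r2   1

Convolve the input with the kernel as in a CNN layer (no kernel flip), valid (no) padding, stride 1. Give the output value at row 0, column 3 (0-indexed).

The receptive field on the input at this output position is [2 / 4 / 7]. Elementwise product with the kernel and sum: 4·1 + 7·1.

11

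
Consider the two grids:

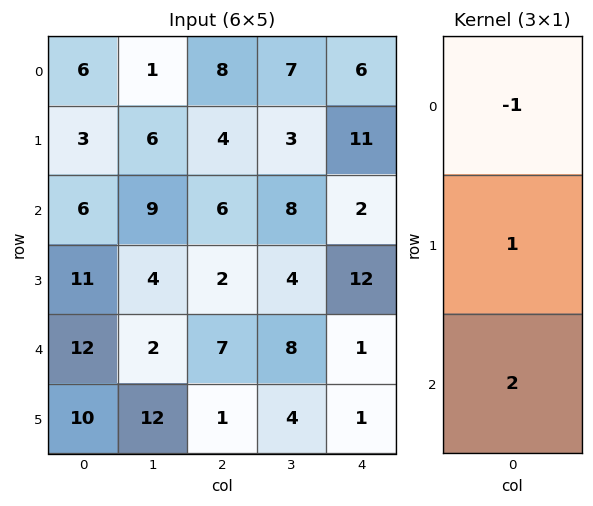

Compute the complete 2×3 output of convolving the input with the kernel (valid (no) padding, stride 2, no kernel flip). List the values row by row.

9 8 9
29 10 12

Output[0,0]: The receptive field on the input at this output position is [6 / 3 / 6]. Elementwise product with the kernel and sum: 6·-1 + 3·1 + 6·2.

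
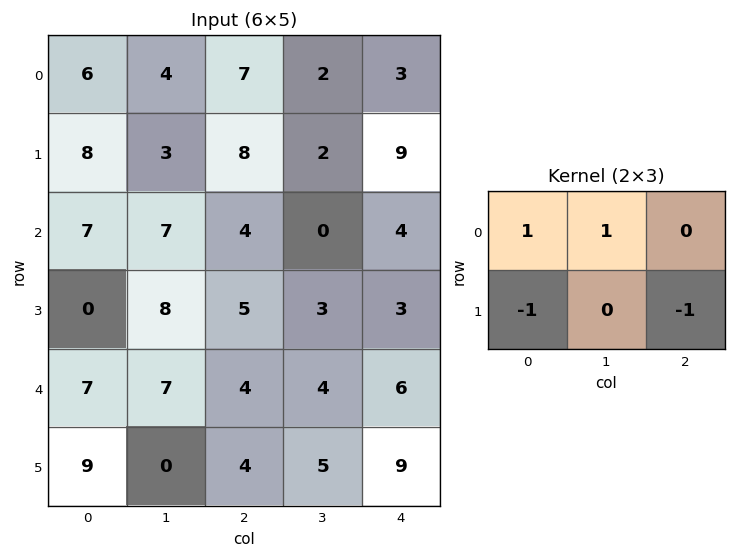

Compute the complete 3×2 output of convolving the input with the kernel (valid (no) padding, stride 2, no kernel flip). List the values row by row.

Output[0,0]: The receptive field on the input at this output position is [6 4 7 / 8 3 8]. Elementwise product with the kernel and sum: 6·1 + 4·1 + 8·-1 + 8·-1.
Output[0,1]: The receptive field on the input at this output position is [7 2 3 / 8 2 9]. Elementwise product with the kernel and sum: 7·1 + 2·1 + 8·-1 + 9·-1.

-6 -8
9 -4
1 -5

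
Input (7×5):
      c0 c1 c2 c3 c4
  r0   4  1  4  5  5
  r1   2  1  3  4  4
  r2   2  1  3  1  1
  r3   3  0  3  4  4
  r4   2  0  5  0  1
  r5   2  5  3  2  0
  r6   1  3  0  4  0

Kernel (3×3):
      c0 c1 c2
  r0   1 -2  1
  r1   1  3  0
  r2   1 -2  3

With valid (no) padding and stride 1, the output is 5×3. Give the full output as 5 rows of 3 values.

20 6 18
20 15 12
23 -5 25
9 18 3
19 19 7

Output[0,0]: The receptive field on the input at this output position is [4 1 4 / 2 1 3 / 2 1 3]. Elementwise product with the kernel and sum: 4·1 + 1·-2 + 4·1 + 2·1 + 1·3 + 2·1 + 1·-2 + 3·3.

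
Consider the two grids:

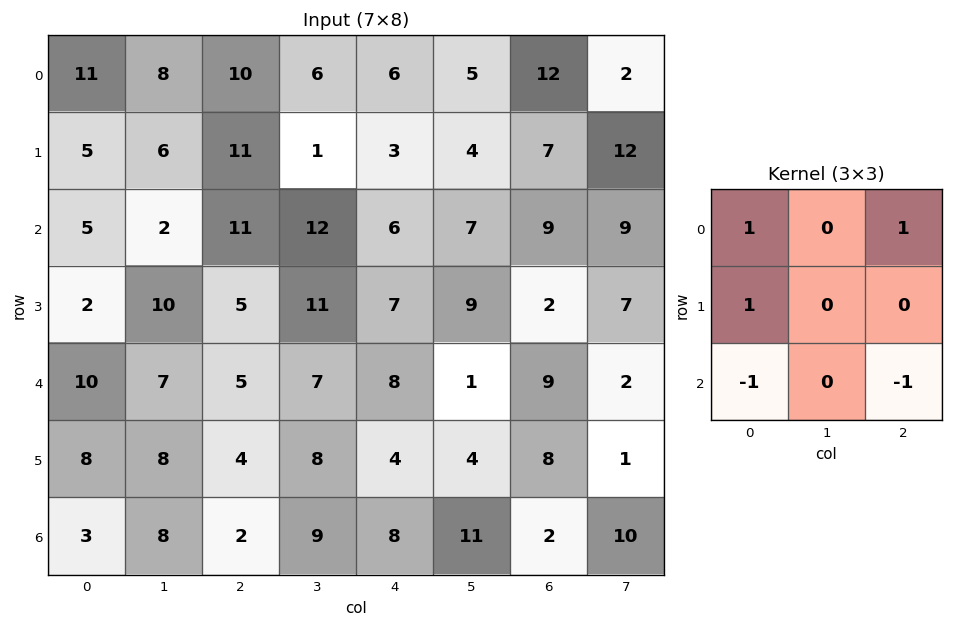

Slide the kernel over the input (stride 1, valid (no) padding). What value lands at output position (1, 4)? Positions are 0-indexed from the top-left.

The receptive field on the input at this output position is [3 4 7 / 6 7 9 / 7 9 2]. Elementwise product with the kernel and sum: 3·1 + 7·1 + 6·1 + 7·-1 + 2·-1.

7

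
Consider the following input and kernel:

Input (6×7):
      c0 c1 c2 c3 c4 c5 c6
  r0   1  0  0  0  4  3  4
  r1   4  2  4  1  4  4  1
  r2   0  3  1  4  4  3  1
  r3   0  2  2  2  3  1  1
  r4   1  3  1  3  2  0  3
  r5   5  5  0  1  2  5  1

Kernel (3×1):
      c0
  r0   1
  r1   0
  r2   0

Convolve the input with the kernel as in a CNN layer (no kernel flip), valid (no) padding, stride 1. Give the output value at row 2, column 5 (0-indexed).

3

The receptive field on the input at this output position is [3 / 1 / 0]. Elementwise product with the kernel and sum: 3·1.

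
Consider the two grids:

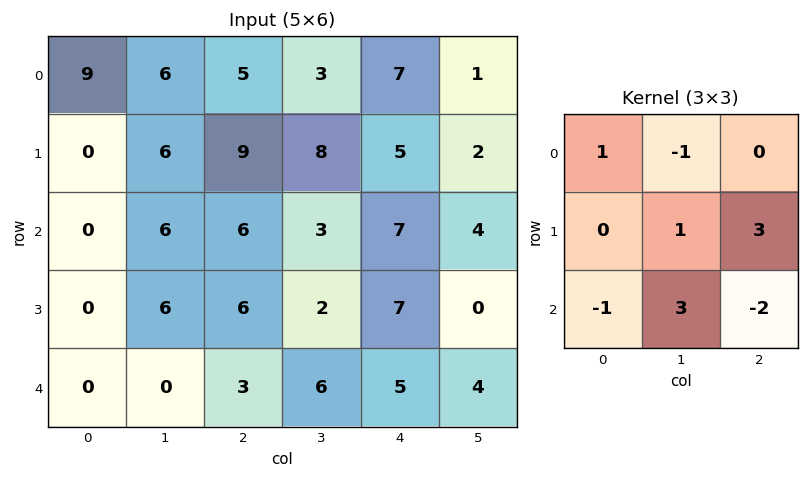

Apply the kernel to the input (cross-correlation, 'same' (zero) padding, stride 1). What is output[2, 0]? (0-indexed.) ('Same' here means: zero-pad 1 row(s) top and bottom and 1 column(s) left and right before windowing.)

6

The receptive field on the zero-padded input at this output position is [0 0 6 / 0 0 6 / 0 0 6]. Elementwise product with the kernel and sum: 0·1 + 0·-1 + 0·1 + 6·3 + 0·-1 + 0·3 + 6·-2.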